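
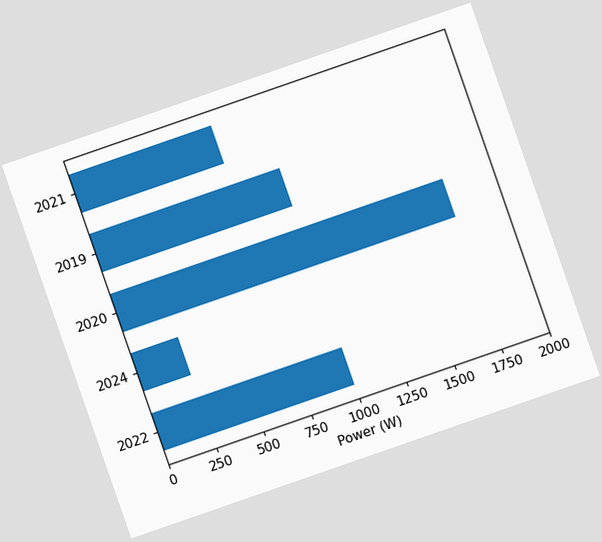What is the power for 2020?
The chart is tilted about 19° counter-clockwise. Reading along the chart's x-axis, the 2020 bar reaches 1750W.

1750W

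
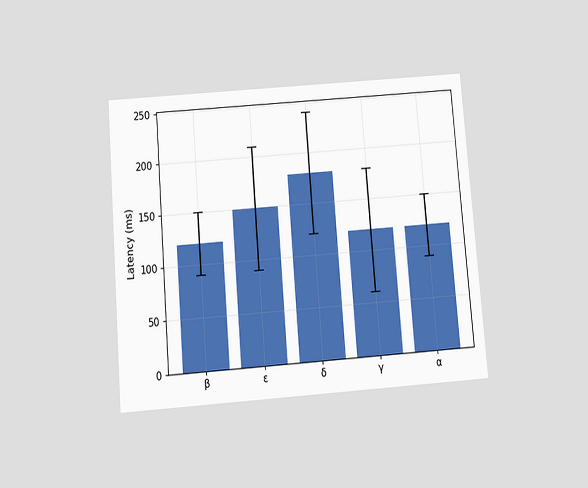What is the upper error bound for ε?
The chart is tilted about 5° counter-clockwise and viewed slightly from below. The ε bar's upper whisker reaches 210ms.

210ms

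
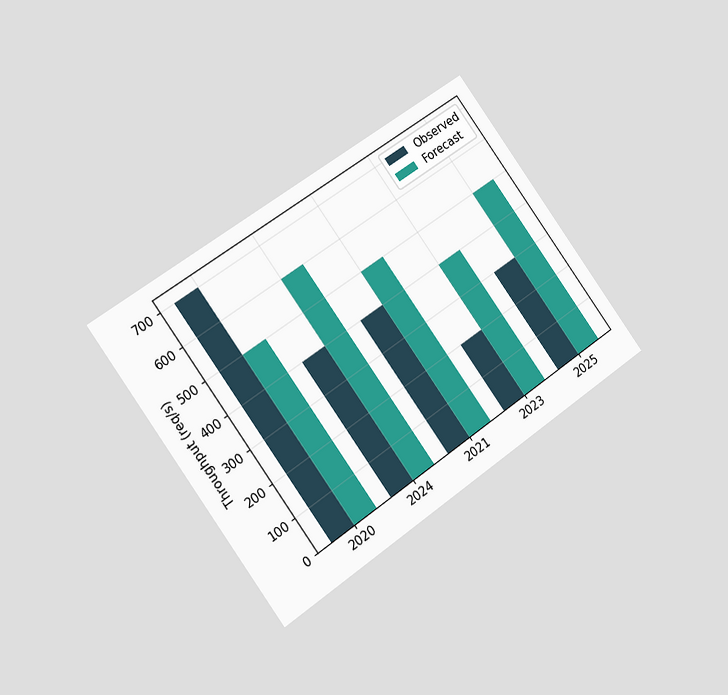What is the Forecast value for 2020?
The chart is tilted about 36° counter-clockwise and viewed slightly from the left. The Forecast bar at 2020 reaches 500req/s on the y-axis.

500req/s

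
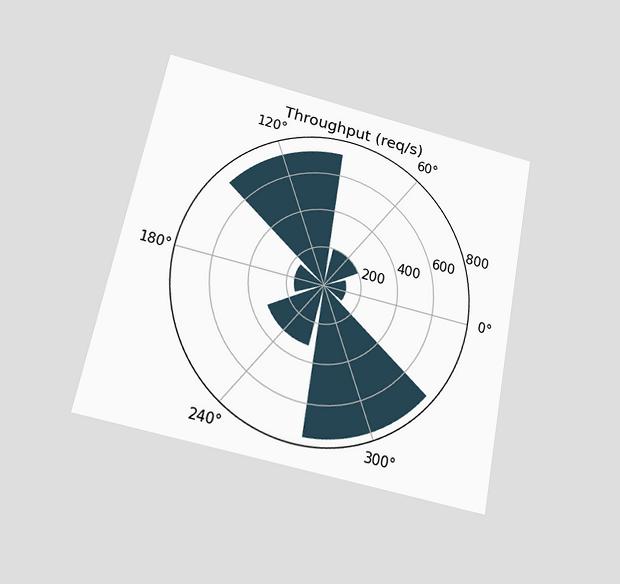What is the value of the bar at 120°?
720req/s

The chart is tilted about 12° clockwise and viewed slightly from below. The bar at 120° reaches 720req/s on the radial axis.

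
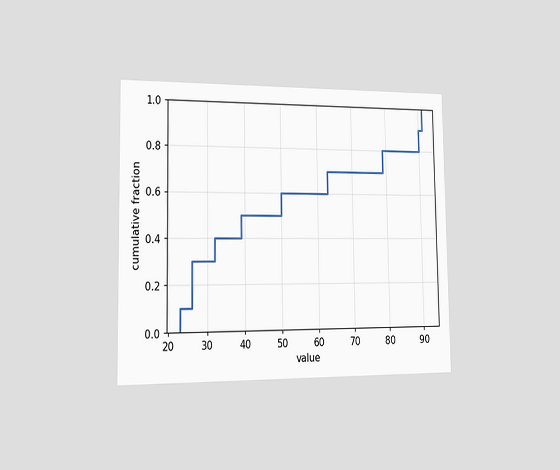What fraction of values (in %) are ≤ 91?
100%

The chart is viewed slightly from the left. At x=91 the ECDF step is at 100%.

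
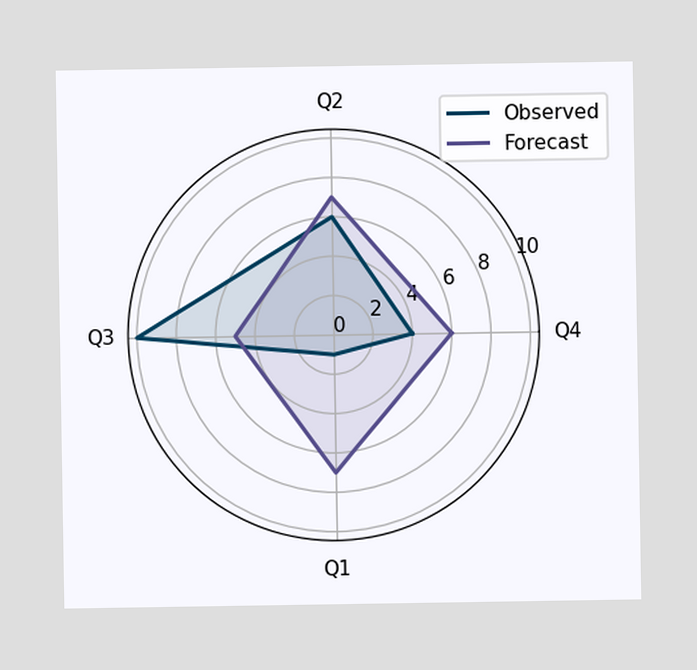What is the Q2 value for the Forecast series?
On the Q2 axis, Forecast reaches 7.

7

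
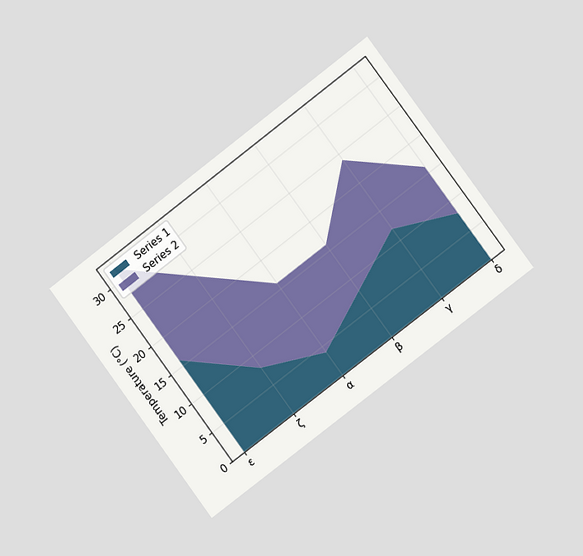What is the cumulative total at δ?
The chart is tilted about 37° counter-clockwise and viewed at a slight angle. The stacked total at δ reaches 16°C.

16°C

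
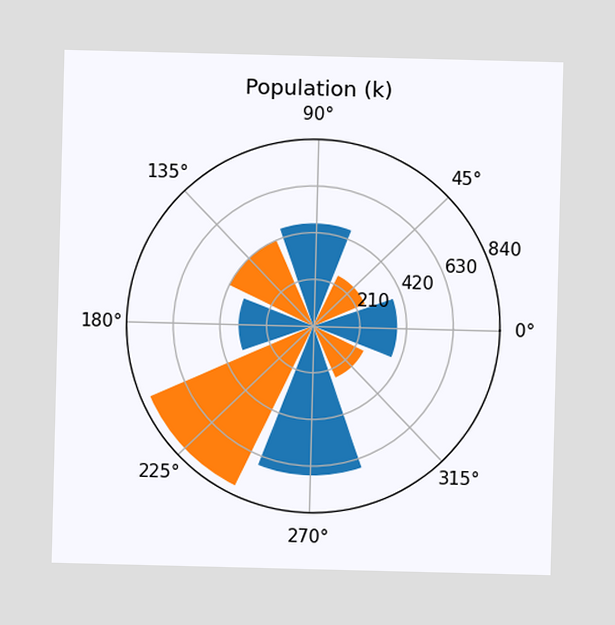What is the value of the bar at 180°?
The bar at 180° reaches 336k on the radial axis.

336k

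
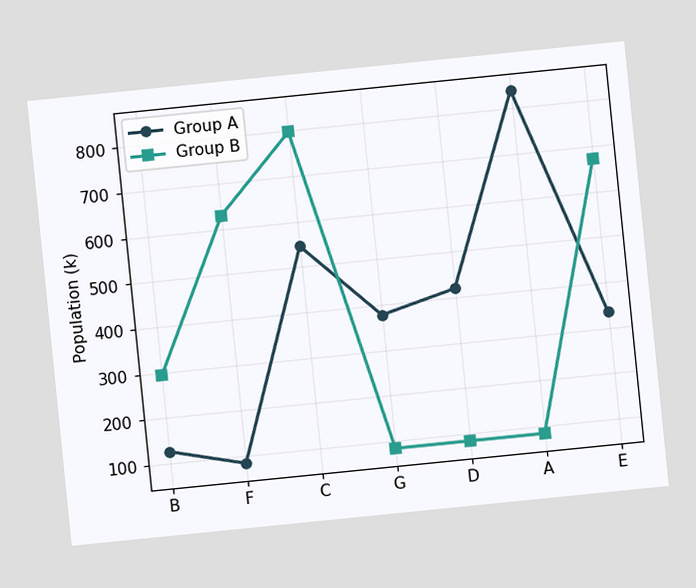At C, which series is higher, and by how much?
Group B, by 252k

The chart is tilted about 6° counter-clockwise. At C, Group B sits above the other line by 252k.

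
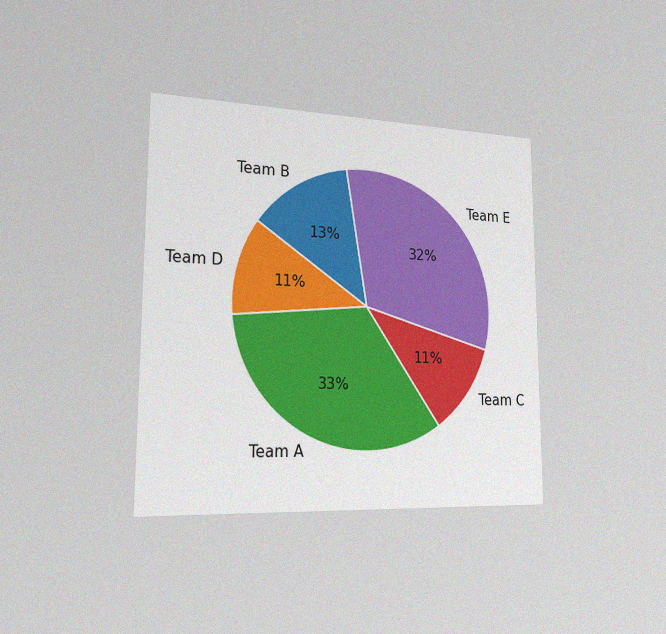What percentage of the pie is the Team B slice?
13%

The chart is viewed slightly from the left, with some photo noise. The Team B slice takes up 13% of the pie.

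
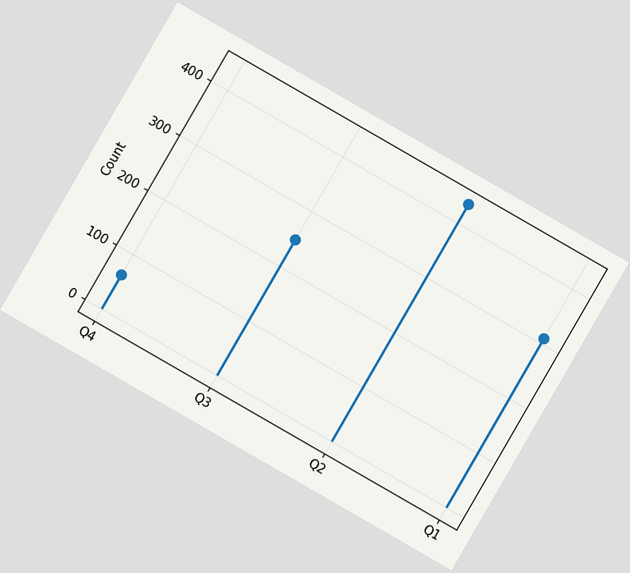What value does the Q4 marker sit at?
62

The chart is tilted about 30° clockwise. The Q4 marker sits at 62.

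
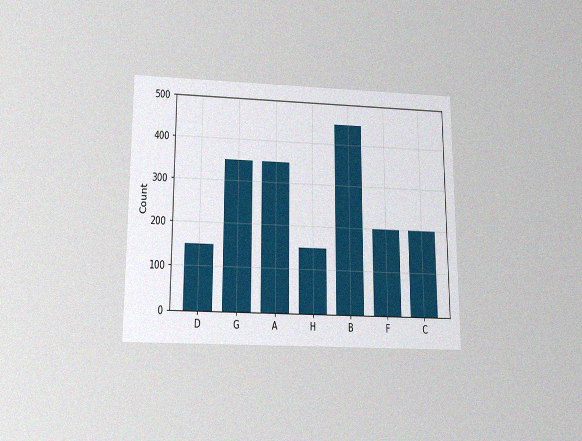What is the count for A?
350

The chart is viewed slightly from below, with some photo noise. Reading along the chart's y-axis, the A bar reaches 350.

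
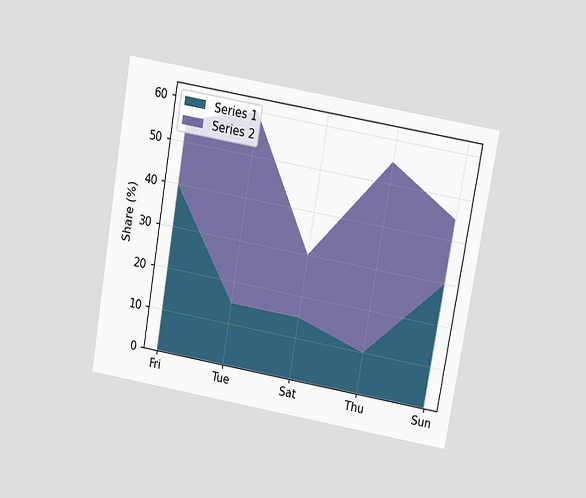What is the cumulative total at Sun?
45%

The chart is tilted about 10° clockwise and viewed slightly from above. The stacked total at Sun reaches 45%.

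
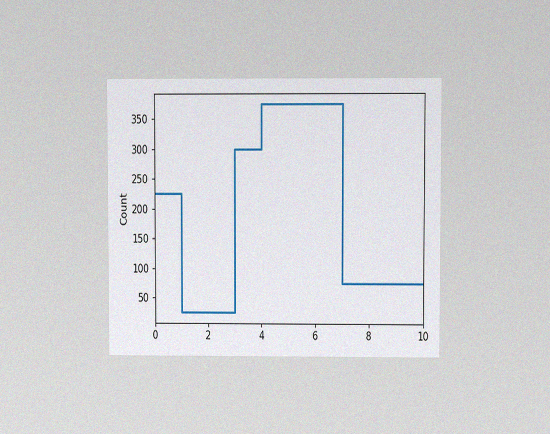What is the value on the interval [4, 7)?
375

The chart is viewed at a slight angle, with some photo noise. On [4, 7) the step sits at 375.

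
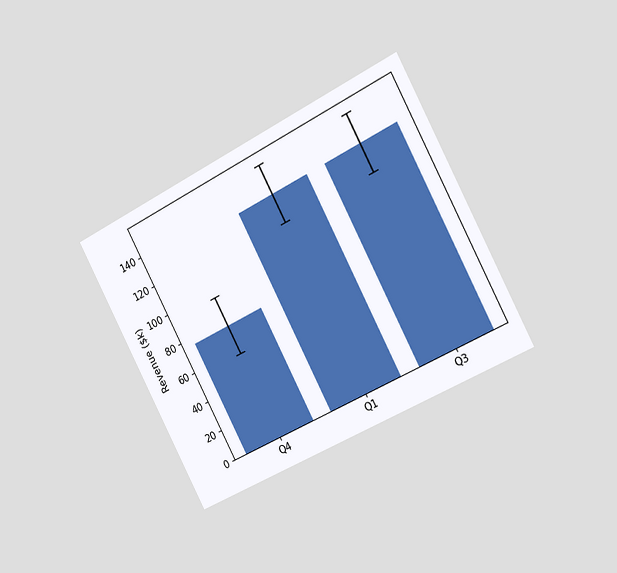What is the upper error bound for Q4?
The chart is tilted about 28° counter-clockwise and viewed slightly from the right. The Q4 bar's upper whisker reaches $95k.

$95k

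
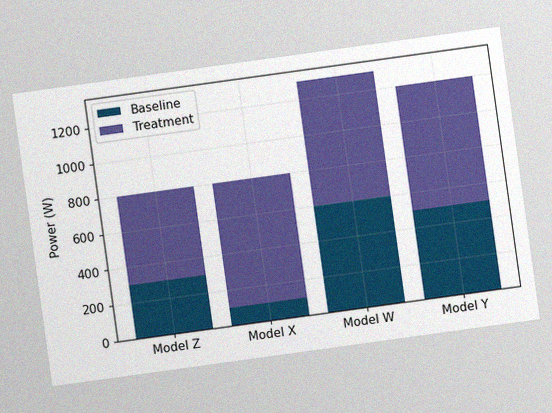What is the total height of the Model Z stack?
800W

The chart is tilted about 8° counter-clockwise, with some photo noise. The Model Z stack's top reaches 800W on the y-axis.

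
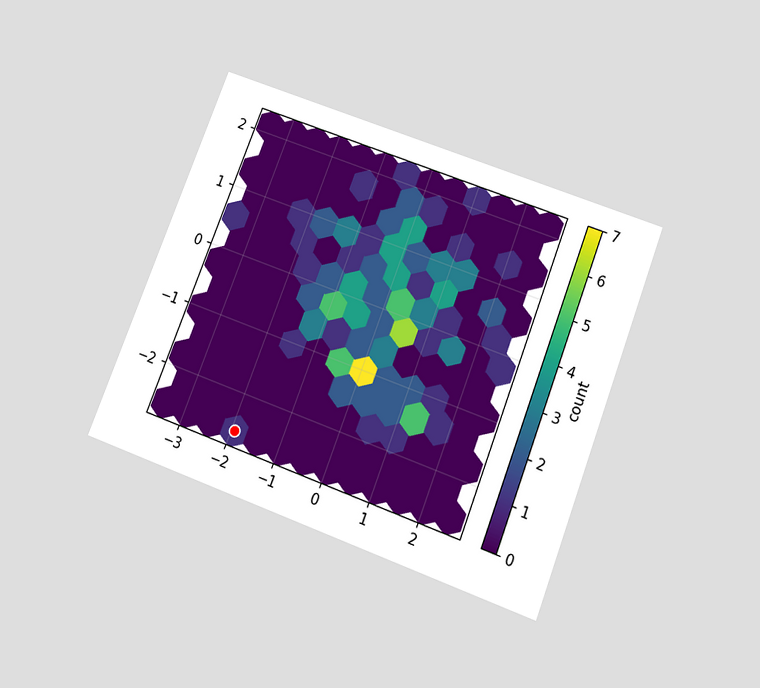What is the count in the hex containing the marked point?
The chart is tilted about 21° clockwise and viewed slightly from below. The marked hex reads 1 on the colorbar.

1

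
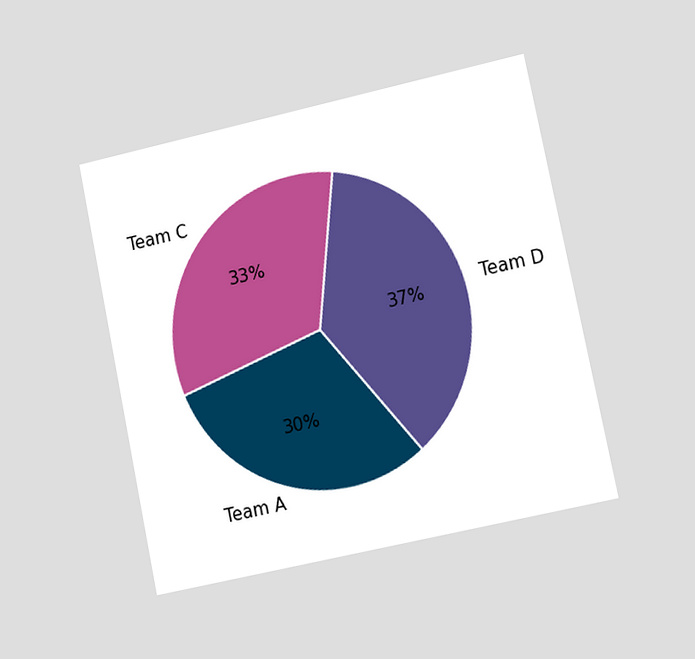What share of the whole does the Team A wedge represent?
The chart is tilted about 12° counter-clockwise and viewed slightly from the right. The Team A slice takes up 30% of the pie.

30%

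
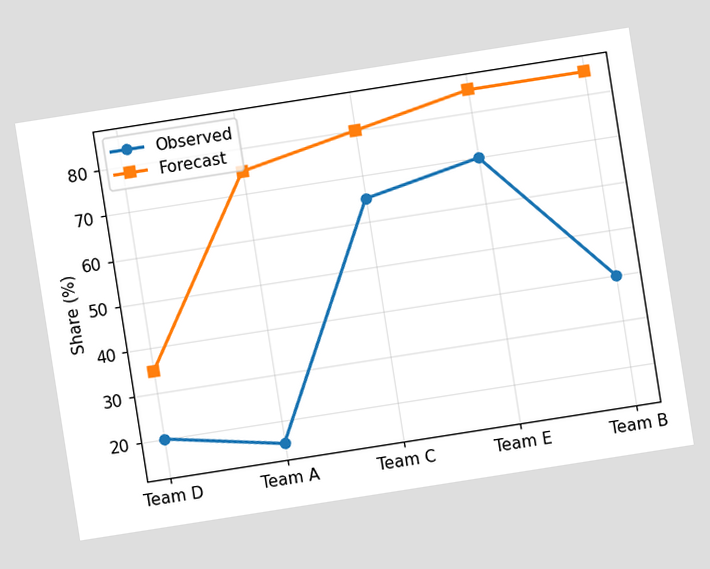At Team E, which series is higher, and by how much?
The chart is tilted about 9° counter-clockwise. At Team E, Forecast sits above the other line by 15%.

Forecast, by 15%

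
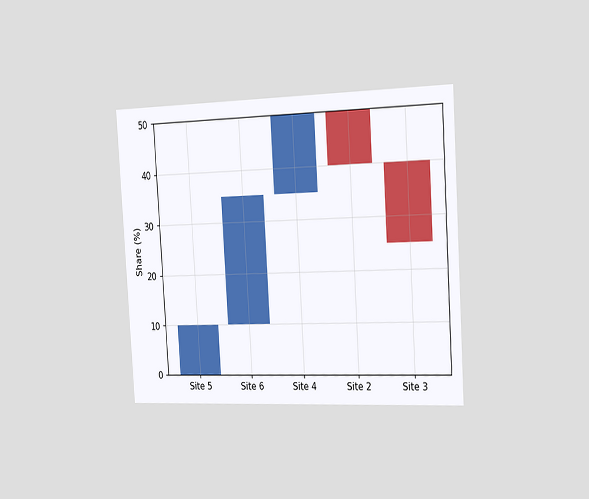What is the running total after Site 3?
The chart is tilted about 3° counter-clockwise and viewed slightly from the right. After Site 3 the running total reaches 25%.

25%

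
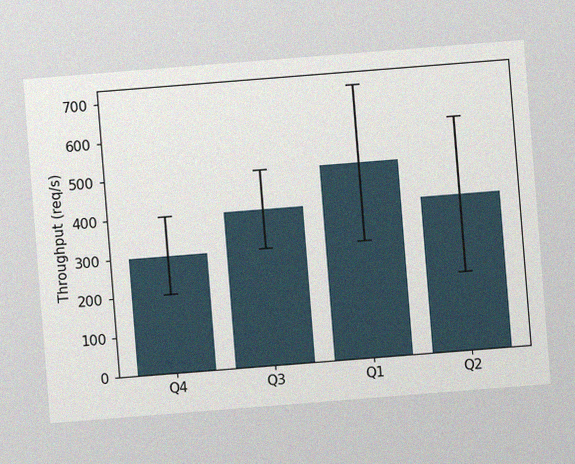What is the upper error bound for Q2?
600req/s

The chart is tilted about 5° counter-clockwise, with some photo noise. The Q2 bar's upper whisker reaches 600req/s.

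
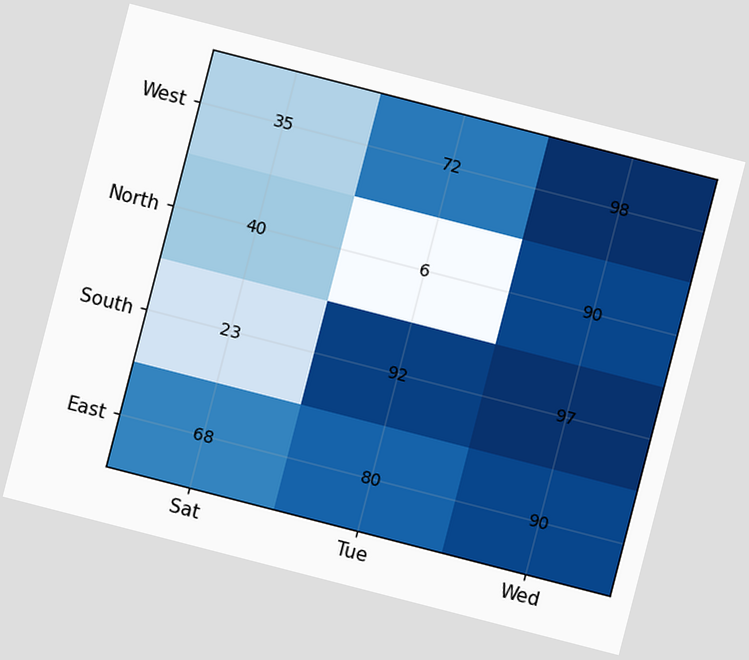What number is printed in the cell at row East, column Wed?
90

The chart is tilted about 14° clockwise. The (East, Wed) cell reads 90.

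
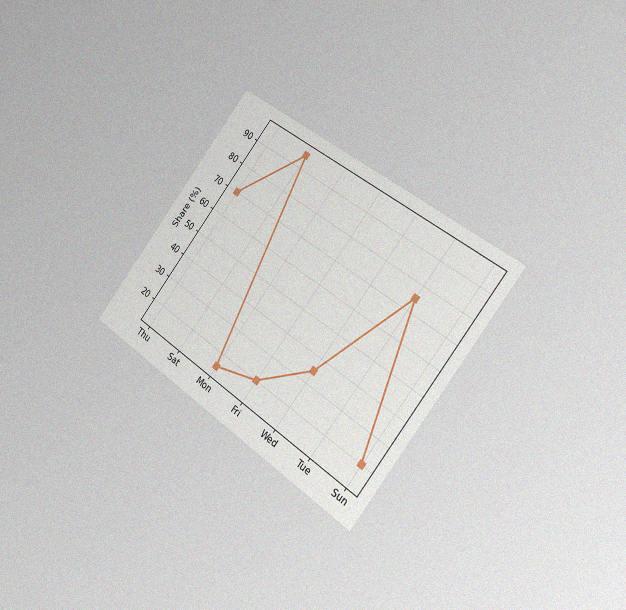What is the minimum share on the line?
15%

The chart is tilted about 38° clockwise and viewed slightly from the right, with some photo noise. The lowest point is at Mon, and reading across to the y-axis gives 15%.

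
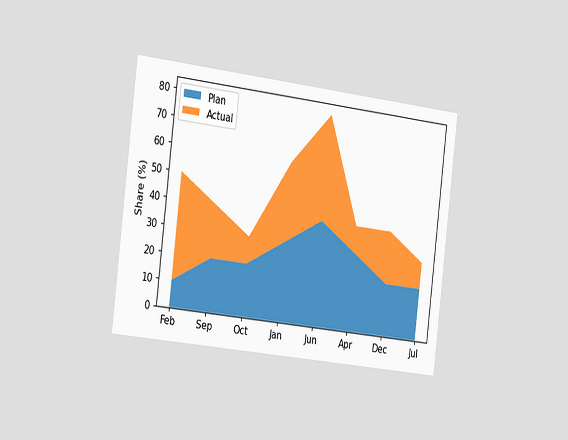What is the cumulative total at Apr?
The chart is tilted about 7° clockwise and viewed slightly from the left. The stacked total at Apr reaches 40%.

40%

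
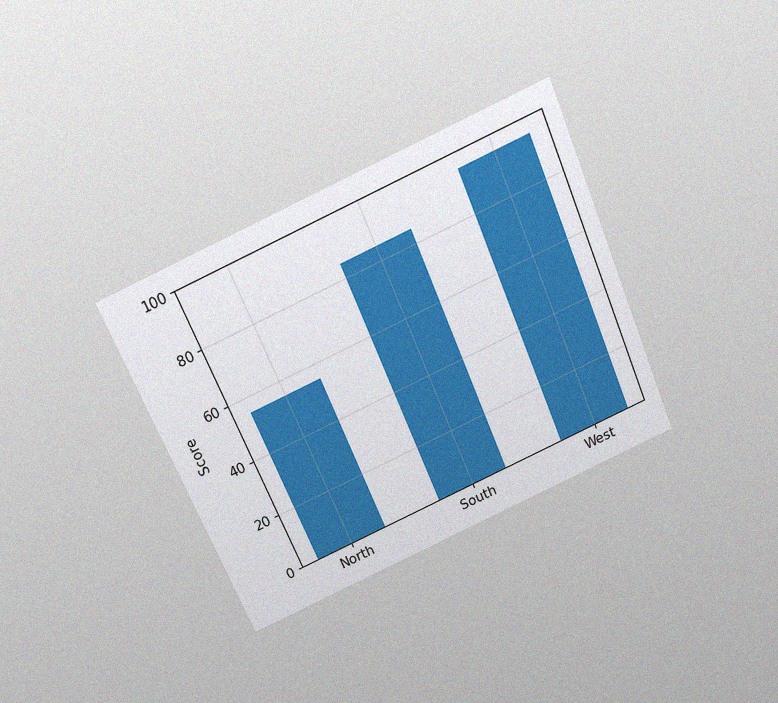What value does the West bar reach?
The chart is tilted about 23° counter-clockwise and viewed slightly from above, with some photo noise. Reading along the chart's y-axis, the West bar reaches 95.

95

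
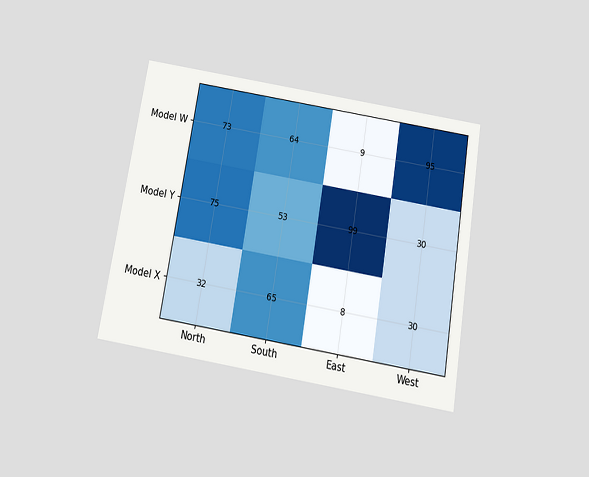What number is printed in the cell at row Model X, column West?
30

The chart is tilted about 9° clockwise and viewed slightly from below. The (Model X, West) cell reads 30.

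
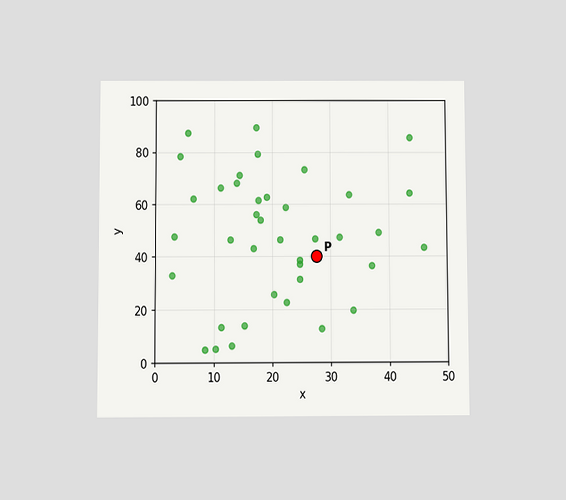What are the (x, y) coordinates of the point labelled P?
The chart is viewed at a slight angle. Following the gridlines from P to each axis, P sits at (27.5, 40).

(27.5, 40)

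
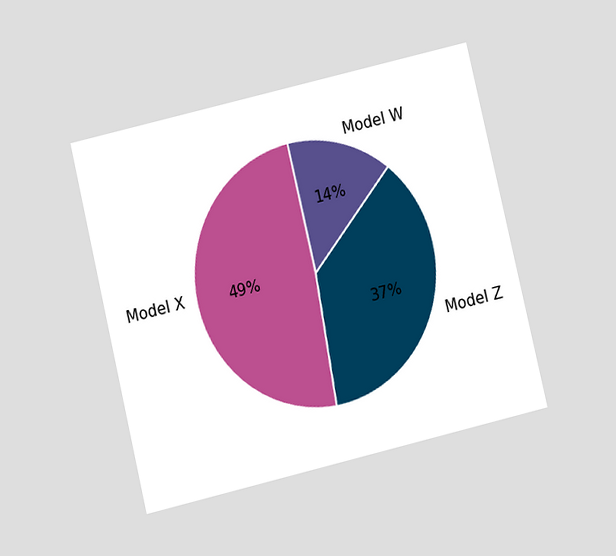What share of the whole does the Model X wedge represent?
49%

The chart is tilted about 13° counter-clockwise and viewed slightly from below. The Model X slice takes up 49% of the pie.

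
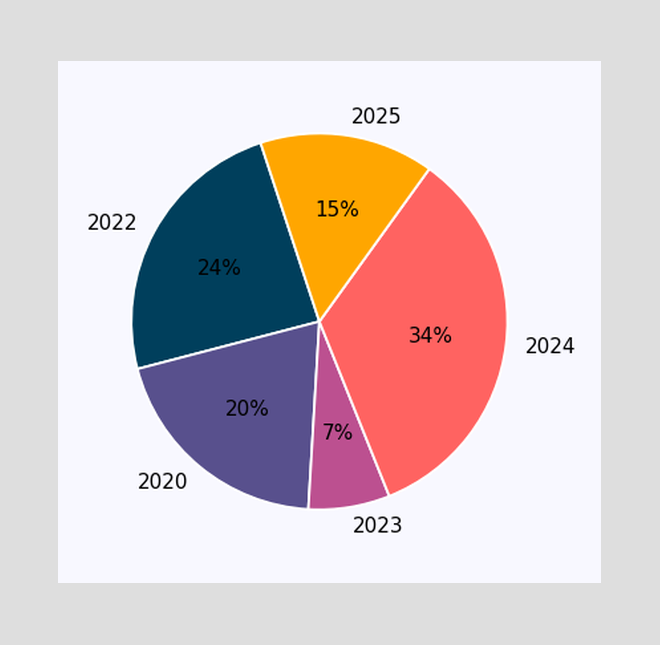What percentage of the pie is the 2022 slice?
The 2022 slice takes up 24% of the pie.

24%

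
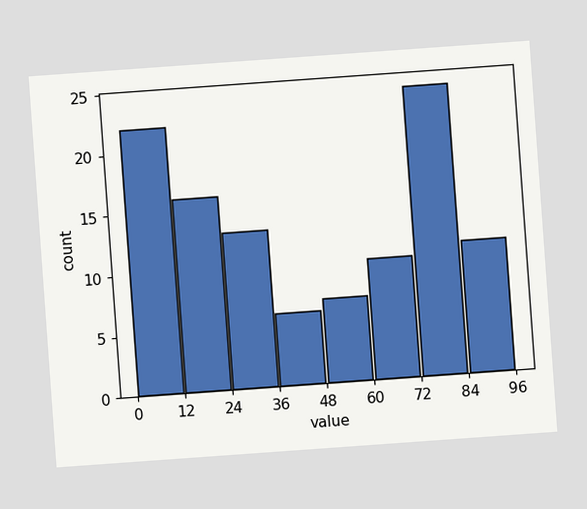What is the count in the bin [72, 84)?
24

The chart is tilted about 4° counter-clockwise. The [72, 84) bin has height 24.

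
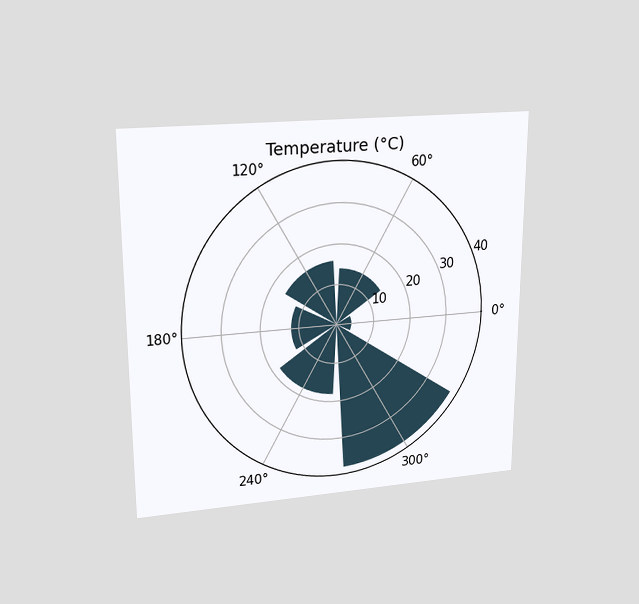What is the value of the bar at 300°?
38°C

The chart is viewed at a slight angle. The bar at 300° reaches 38°C on the radial axis.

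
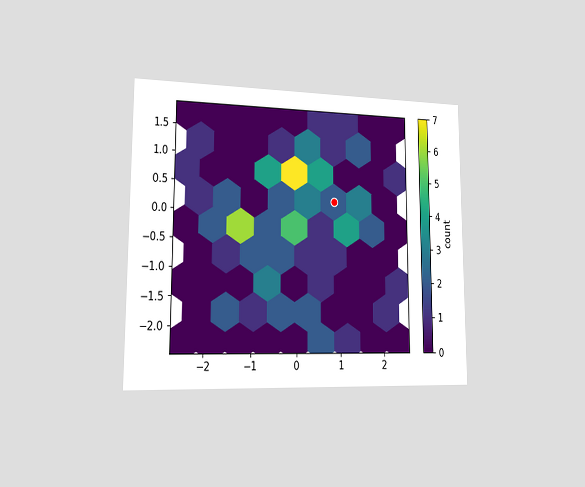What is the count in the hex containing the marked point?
The chart is viewed slightly from the left. The marked hex reads 2 on the colorbar.

2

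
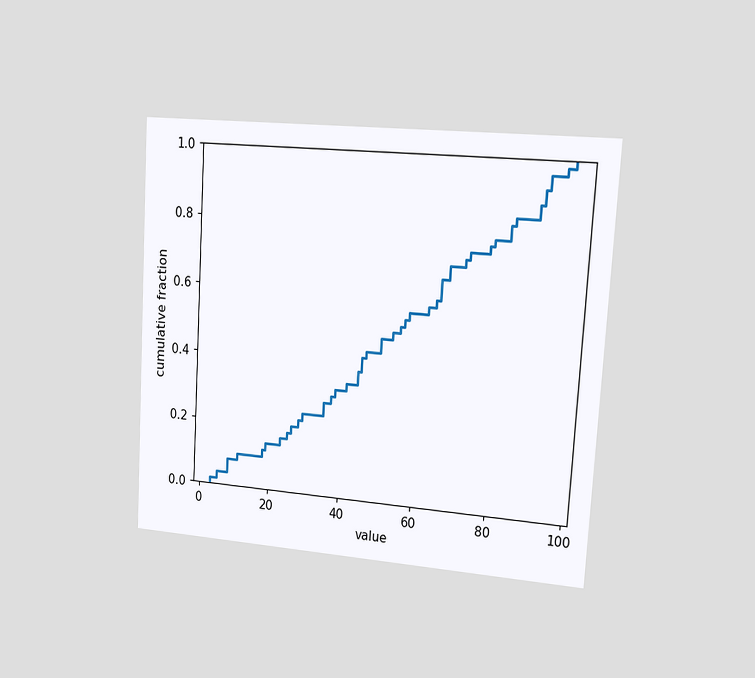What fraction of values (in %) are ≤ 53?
50%

The chart is tilted about 3° clockwise and viewed slightly from the right. At x=53 the ECDF step is at 50%.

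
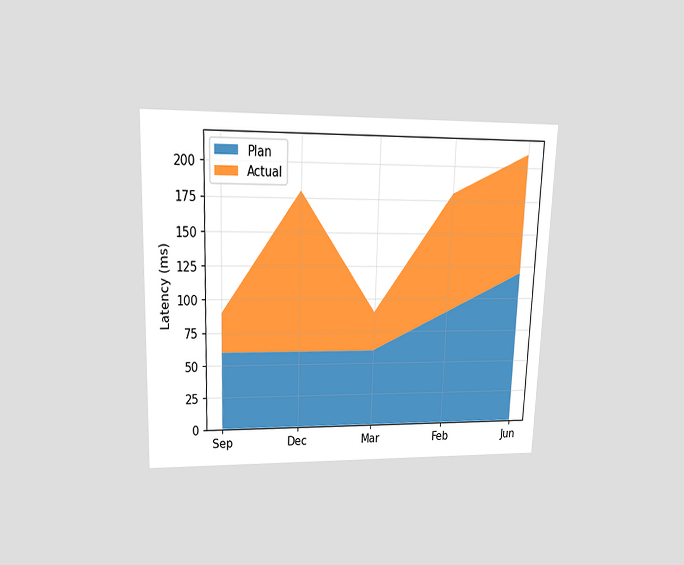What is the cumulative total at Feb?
180ms

The chart is tilted about 2° clockwise and viewed at a slight angle. The stacked total at Feb reaches 180ms.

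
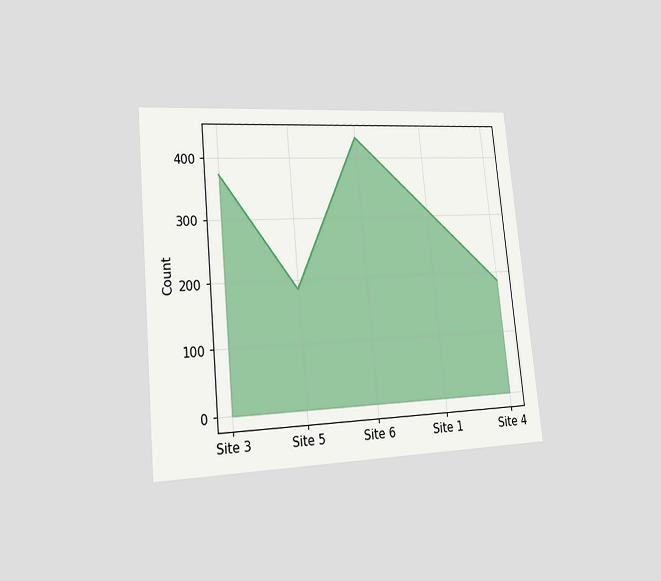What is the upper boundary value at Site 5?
The chart is tilted about 5° counter-clockwise and viewed slightly from the left. At Site 5 the upper boundary is at 186.

186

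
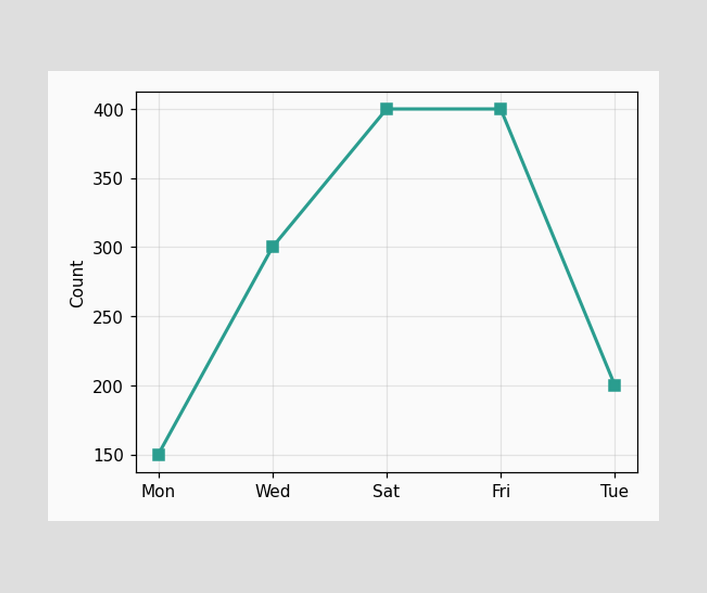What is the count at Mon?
At Mon, the line is at 150.

150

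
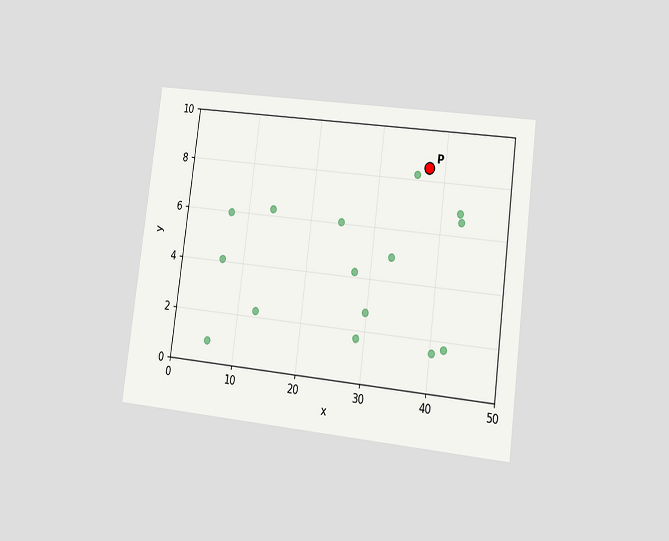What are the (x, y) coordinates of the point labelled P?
The chart is tilted about 7° clockwise and viewed at a slight angle. Following the gridlines from P to each axis, P sits at (37.5, 8.5).

(37.5, 8.5)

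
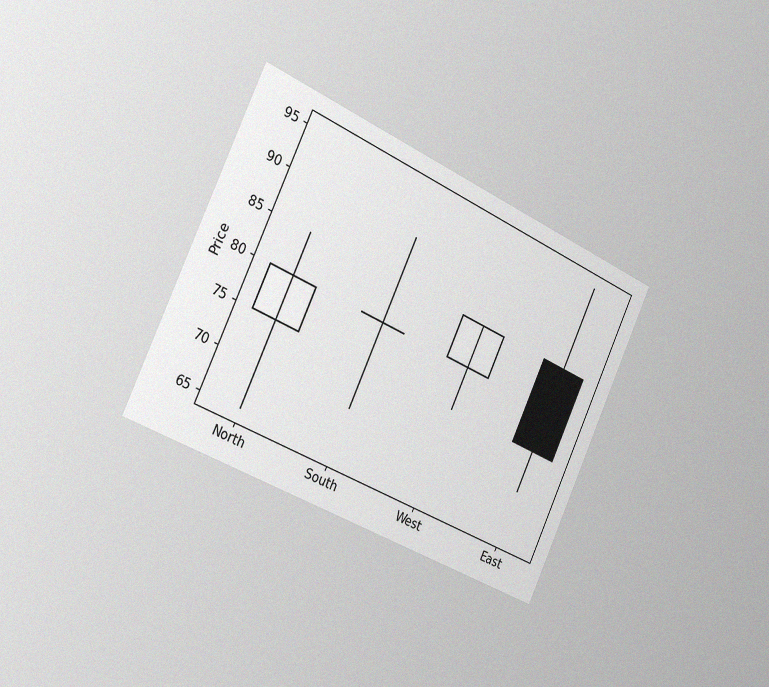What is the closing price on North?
80

The chart is tilted about 25° clockwise and viewed slightly from the left, with some photo noise. The North candle closes at 80.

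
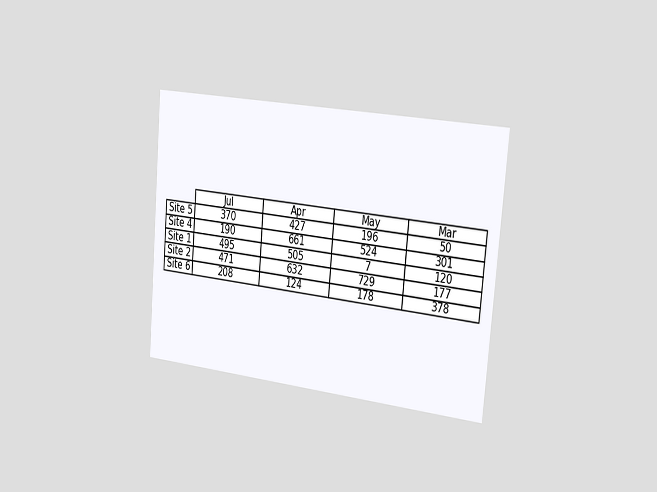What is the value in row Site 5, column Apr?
The chart is tilted about 5° clockwise and viewed slightly from the right. The (Site 5, Apr) cell reads 427.

427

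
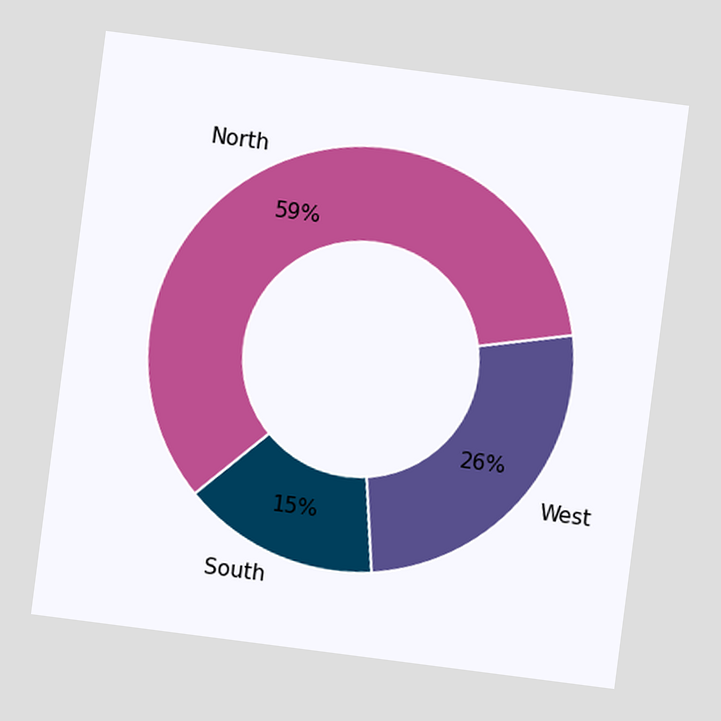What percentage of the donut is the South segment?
15%

The chart is tilted about 7° clockwise. The South segment takes up 15% of the ring.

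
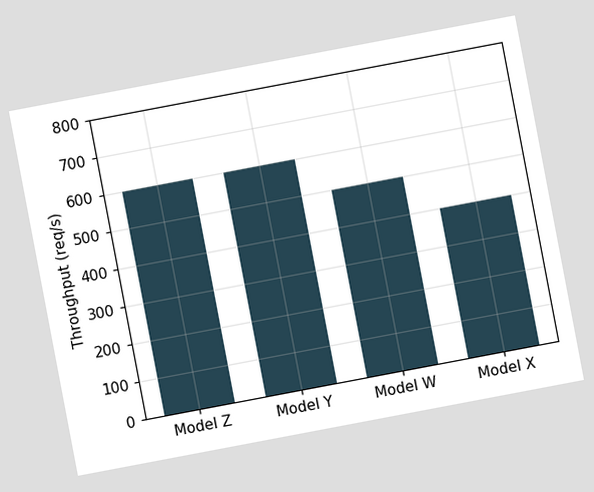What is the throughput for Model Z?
The chart is tilted about 11° counter-clockwise. Reading along the chart's y-axis, the Model Z bar reaches 600req/s.

600req/s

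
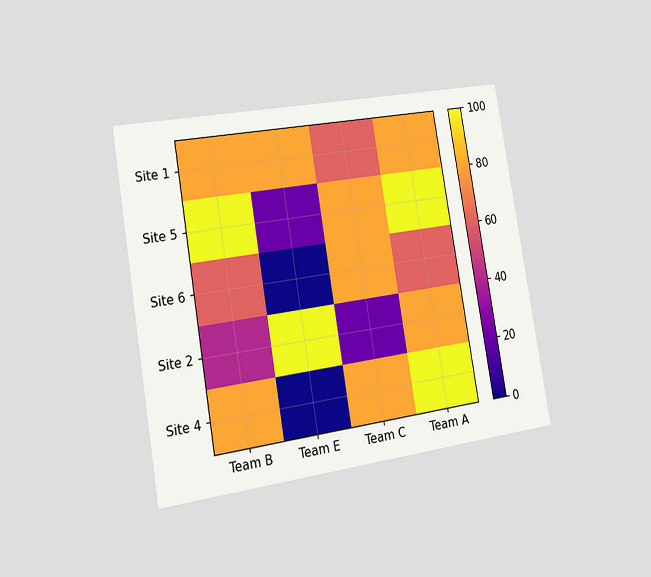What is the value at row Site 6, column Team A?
60

The chart is tilted about 9° counter-clockwise and viewed slightly from the left. Matching cell (Site 6, Team A) against the colorbar gives 60.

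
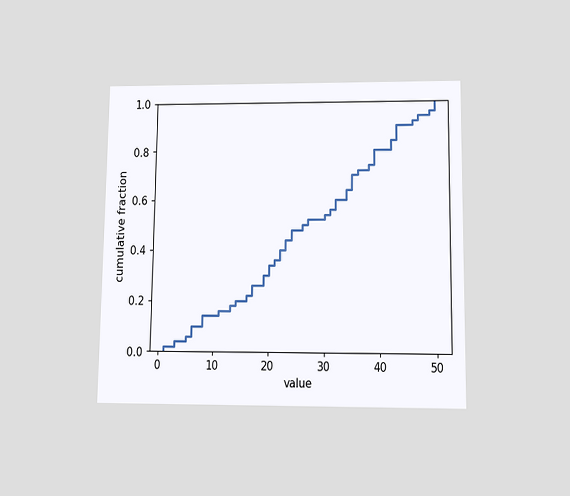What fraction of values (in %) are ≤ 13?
18%

The chart is viewed slightly from below. At x=13 the ECDF step is at 18%.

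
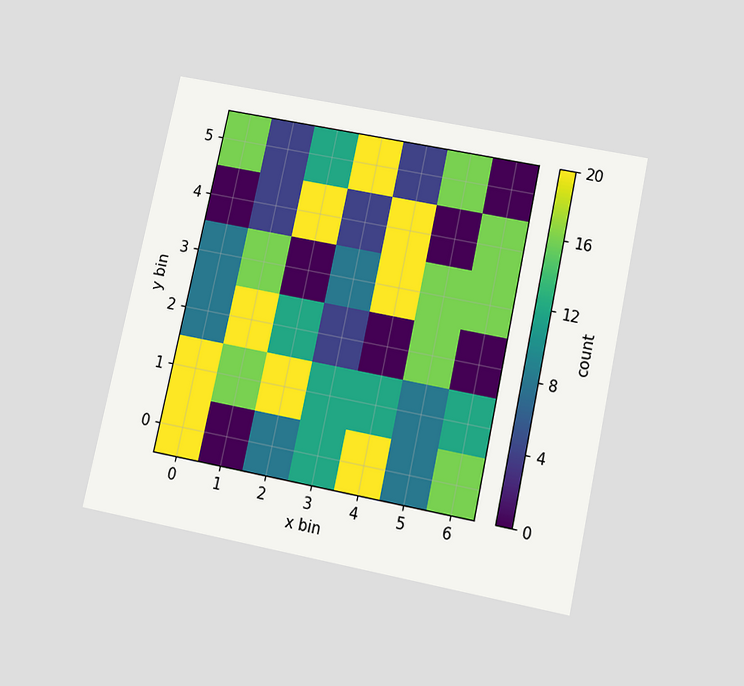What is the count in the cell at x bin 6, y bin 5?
0

The chart is tilted about 12° clockwise and viewed slightly from below. Matching the cell (6, 5) against the colorbar gives 0.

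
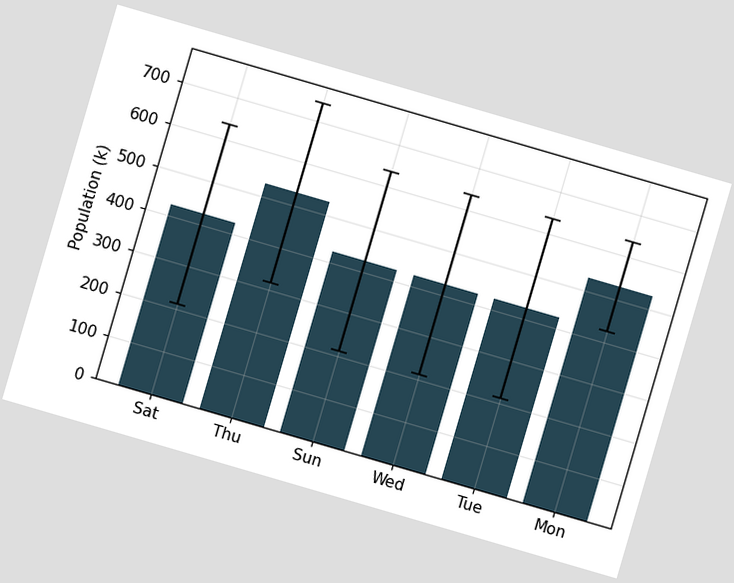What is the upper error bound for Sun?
The chart is tilted about 16° clockwise. The Sun bar's upper whisker reaches 636k.

636k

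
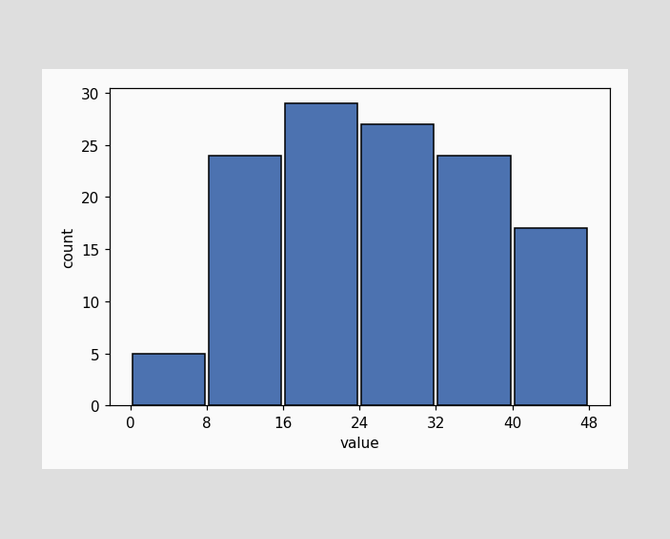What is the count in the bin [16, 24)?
The [16, 24) bin has height 29.

29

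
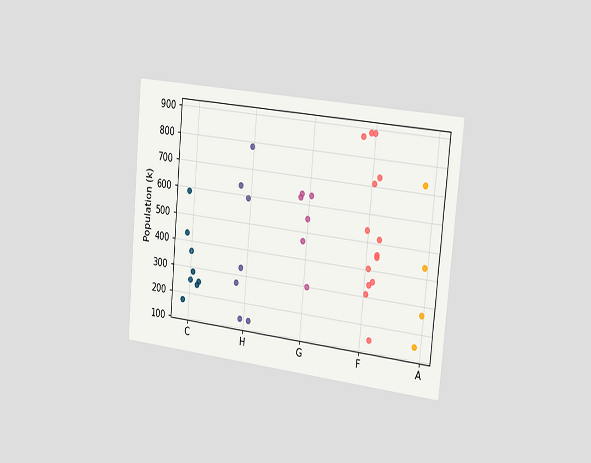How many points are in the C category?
8

The chart is tilted about 5° clockwise and viewed slightly from the right. Counting the markers in the C column gives 8.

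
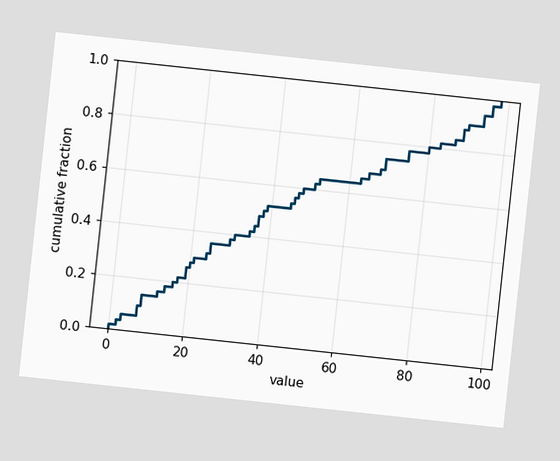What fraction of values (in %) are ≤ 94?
94%

The chart is tilted about 6° clockwise. At x=94 the ECDF step is at 94%.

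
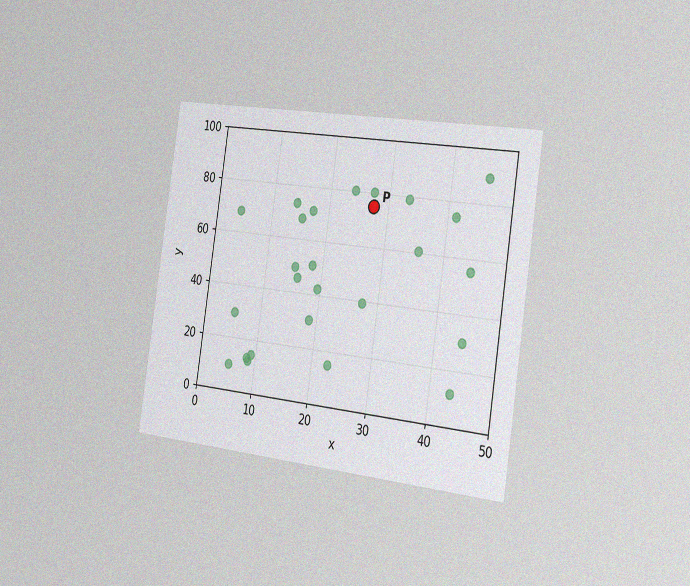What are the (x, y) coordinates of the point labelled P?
(27.5, 75)

The chart is tilted about 9° clockwise and viewed slightly from the right, with some photo noise. Following the gridlines from P to each axis, P sits at (27.5, 75).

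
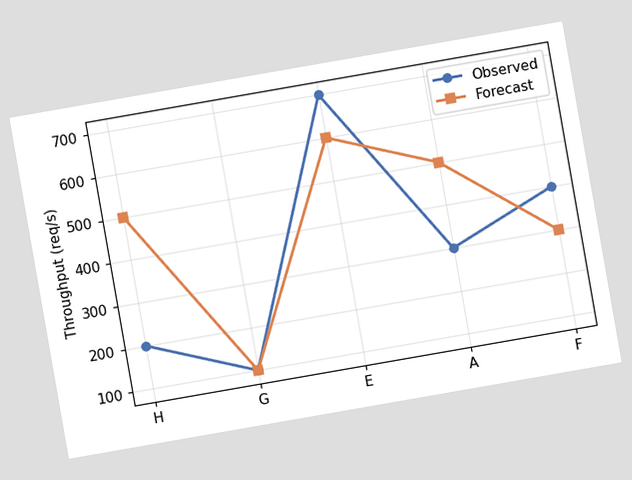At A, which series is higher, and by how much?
Forecast, by 200req/s

The chart is tilted about 10° counter-clockwise. At A, Forecast sits above the other line by 200req/s.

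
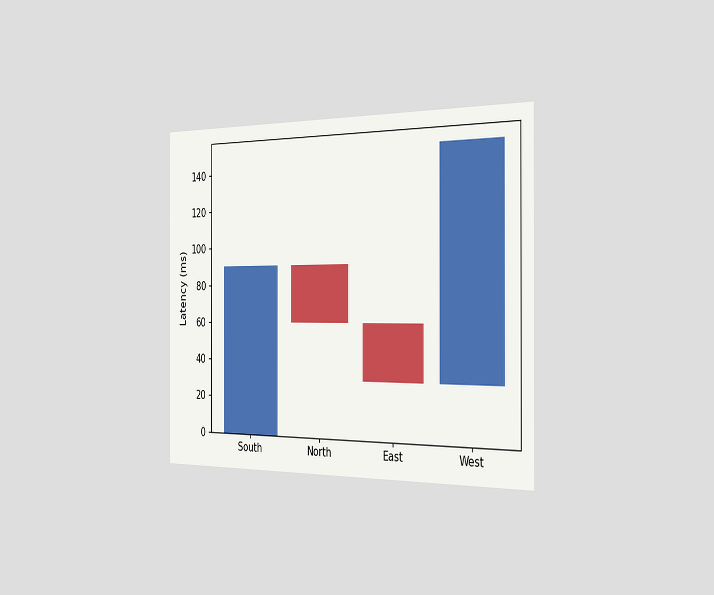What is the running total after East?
The chart is viewed slightly from the right. After East the running total reaches 30ms.

30ms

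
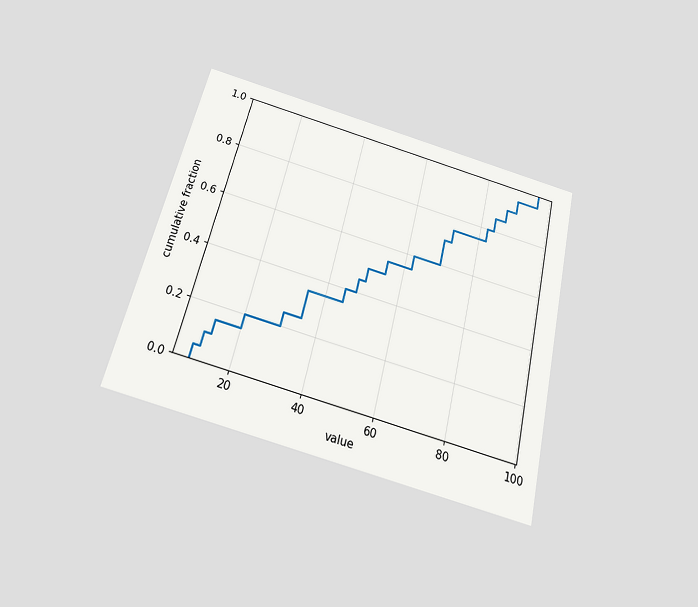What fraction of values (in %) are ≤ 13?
The chart is tilted about 14° clockwise and viewed slightly from below. At x=13 the ECDF step is at 15%.

15%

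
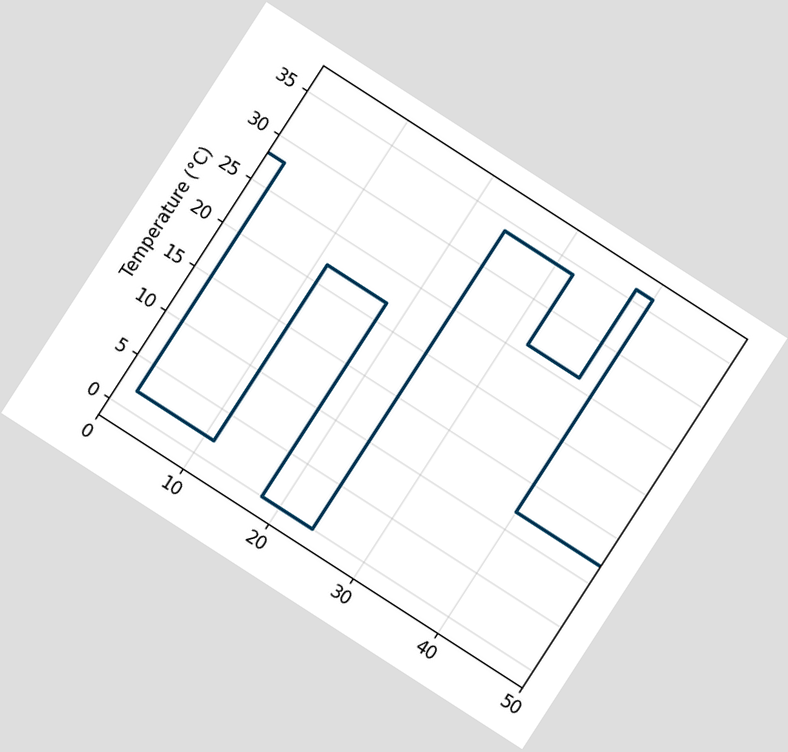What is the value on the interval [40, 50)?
12°C

The chart is tilted about 33° clockwise. On [40, 50) the step sits at 12°C.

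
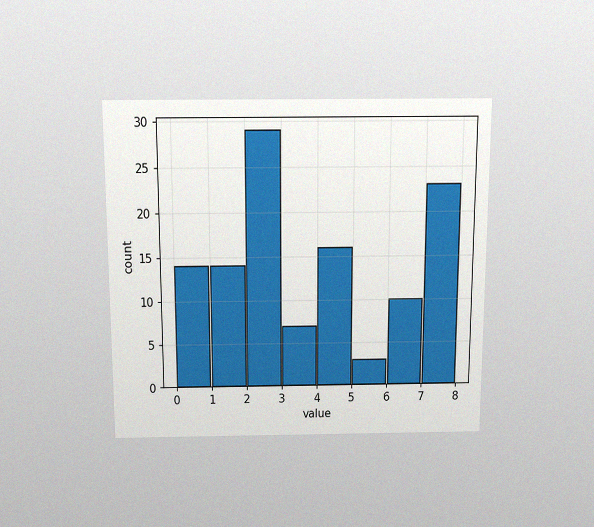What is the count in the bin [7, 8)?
23

The chart is viewed slightly from above, with some photo noise. The [7, 8) bin has height 23.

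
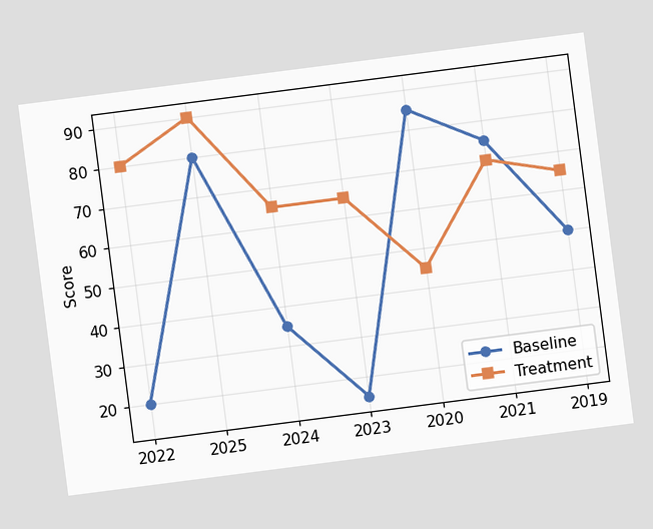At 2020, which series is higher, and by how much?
Baseline, by 40

The chart is tilted about 7° counter-clockwise. At 2020, Baseline sits above the other line by 40.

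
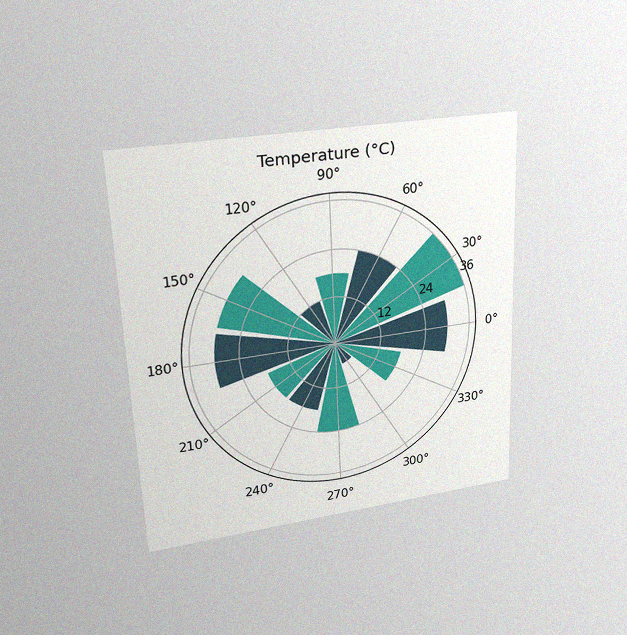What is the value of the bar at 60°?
The chart is tilted about 2° counter-clockwise and viewed slightly from above, with some photo noise. The bar at 60° reaches 24°C on the radial axis.

24°C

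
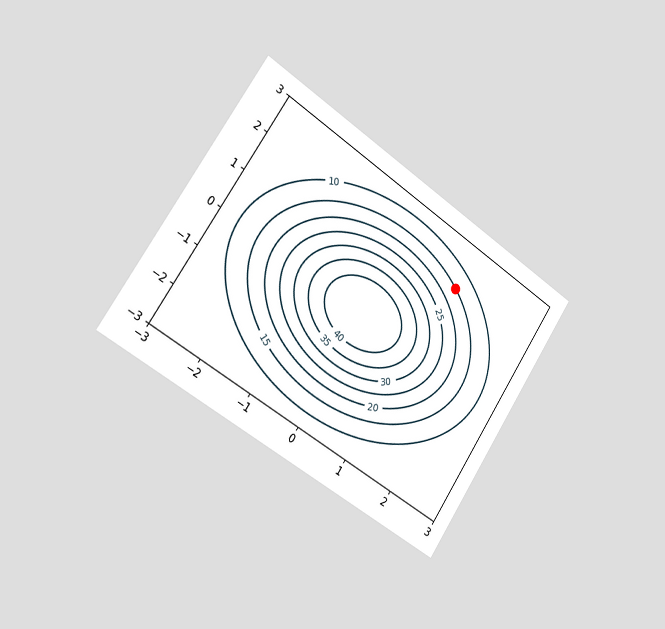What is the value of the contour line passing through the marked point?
The chart is tilted about 33° clockwise and viewed slightly from the left. The marked point sits on the contour labelled 15.

15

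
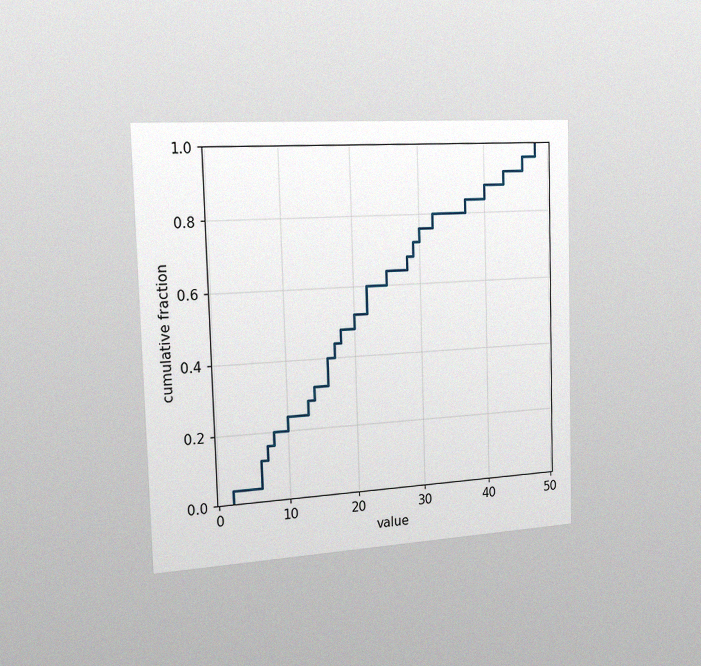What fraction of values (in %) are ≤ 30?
The chart is viewed slightly from the left, with some photo noise. At x=30 the ECDF step is at 76%.

76%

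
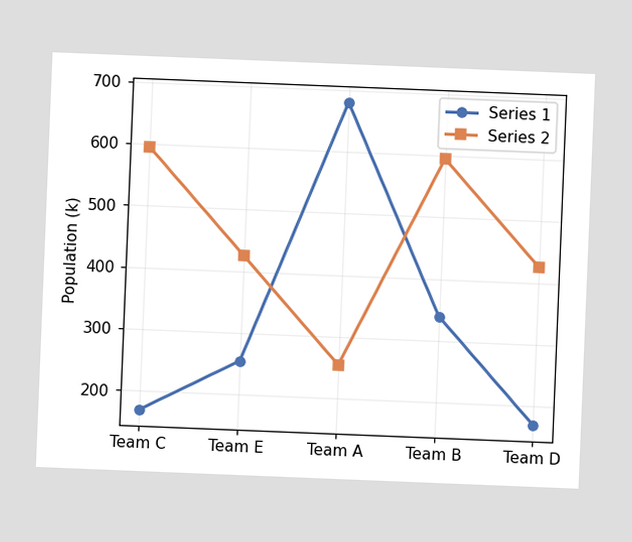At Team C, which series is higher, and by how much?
The chart is tilted about 2° clockwise. At Team C, Series 2 sits above the other line by 425k.

Series 2, by 425k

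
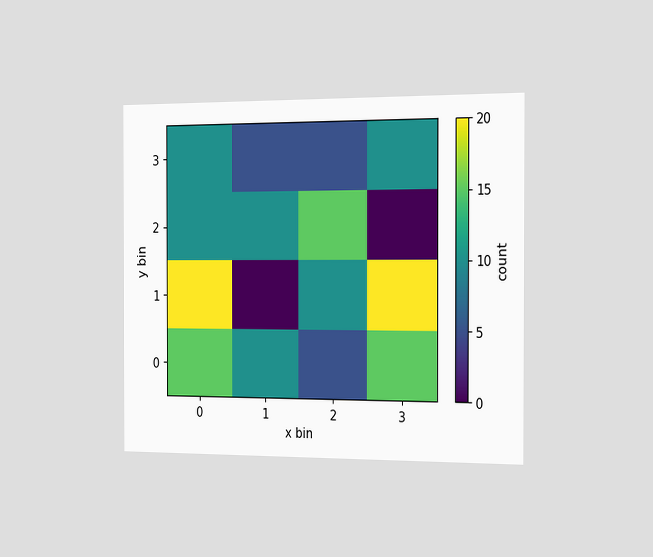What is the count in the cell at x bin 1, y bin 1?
0

The chart is viewed slightly from the right. Matching the cell (1, 1) against the colorbar gives 0.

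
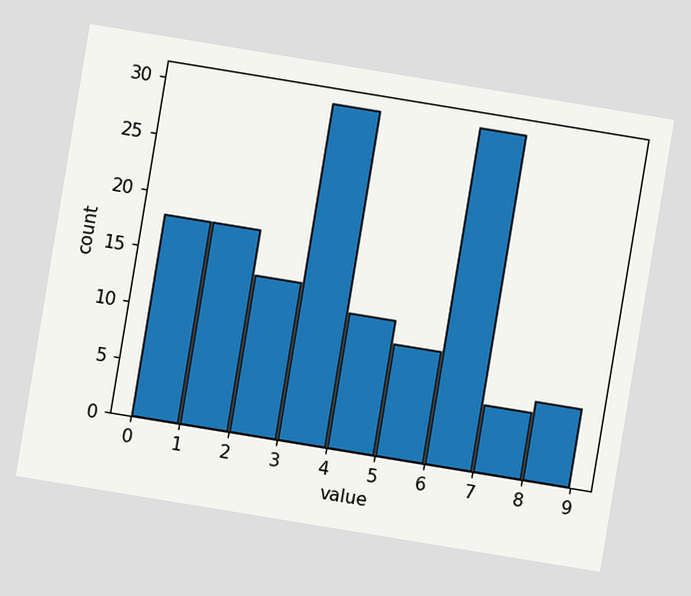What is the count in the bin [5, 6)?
The chart is tilted about 9° clockwise. The [5, 6) bin has height 10.

10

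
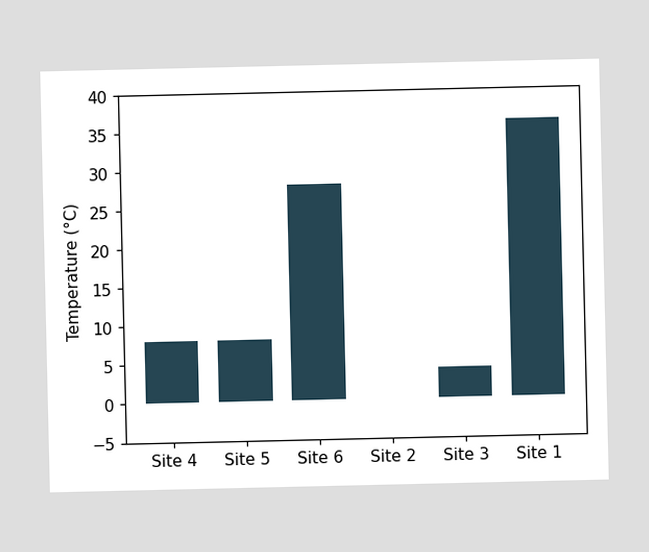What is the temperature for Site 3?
Reading along the chart's y-axis, the Site 3 bar reaches 4°C.

4°C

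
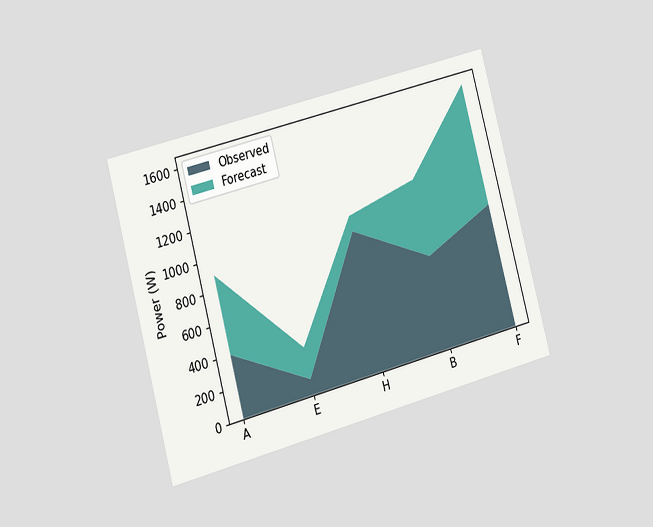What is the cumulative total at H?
1000W

The chart is tilted about 15° counter-clockwise and viewed at a slight angle. The stacked total at H reaches 1000W.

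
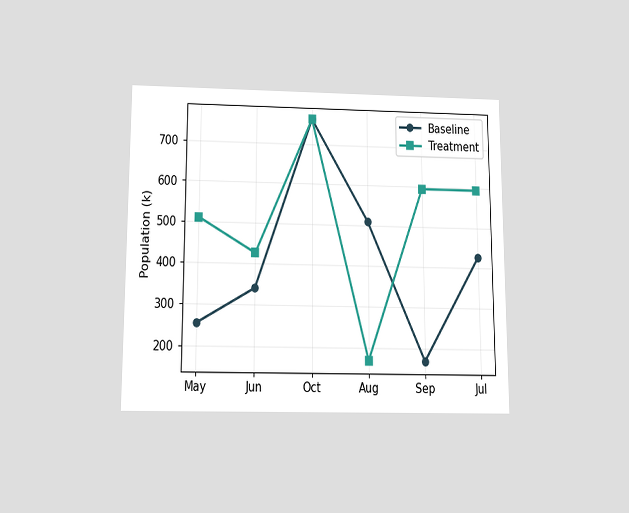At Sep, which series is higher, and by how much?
The chart is viewed slightly from below. At Sep, Treatment sits above the other line by 425k.

Treatment, by 425k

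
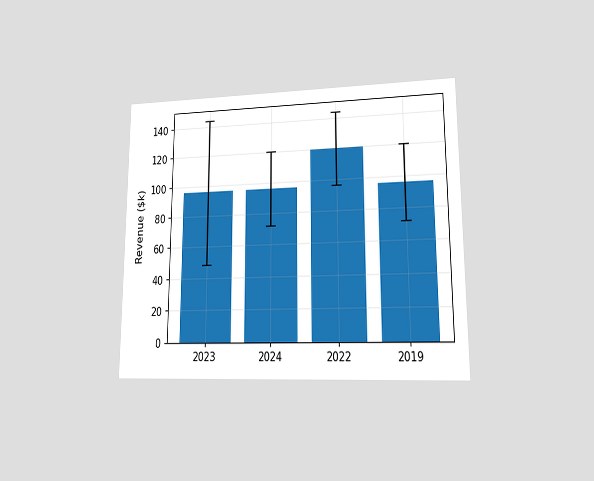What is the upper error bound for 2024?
The chart is viewed at a slight angle. The 2024 bar's upper whisker reaches $120k.

$120k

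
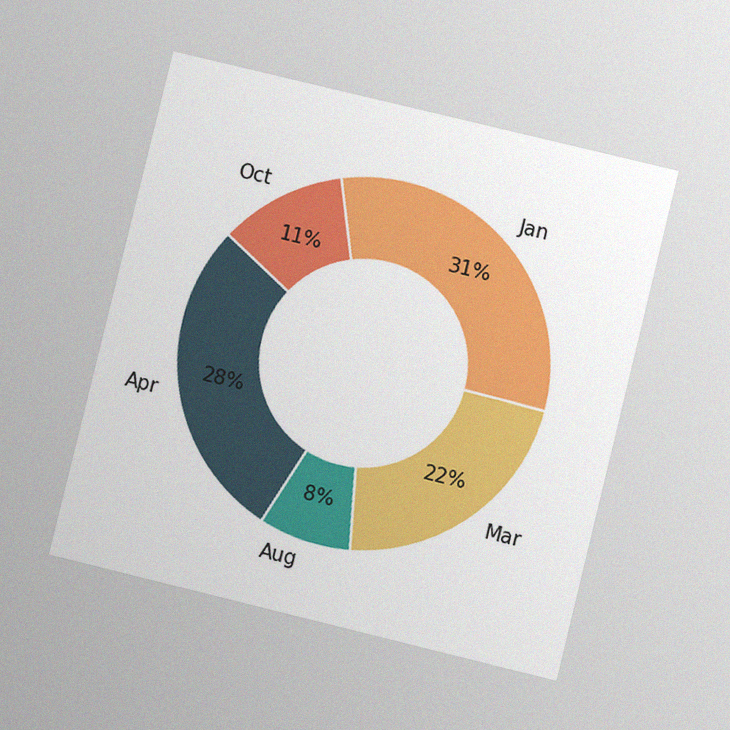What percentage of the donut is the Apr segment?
28%

The chart is tilted about 14° clockwise and viewed at a slight angle, with some photo noise. The Apr segment takes up 28% of the ring.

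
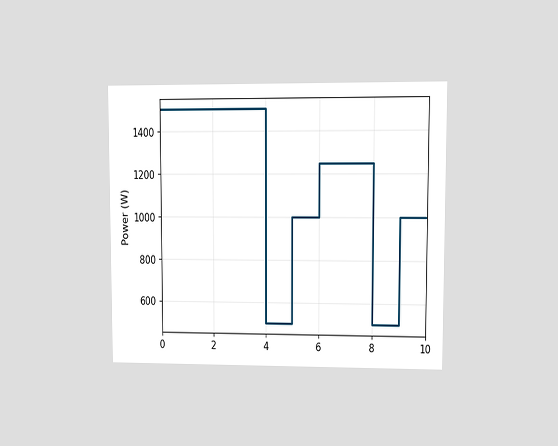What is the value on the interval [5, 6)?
1000W

The chart is viewed at a slight angle. On [5, 6) the step sits at 1000W.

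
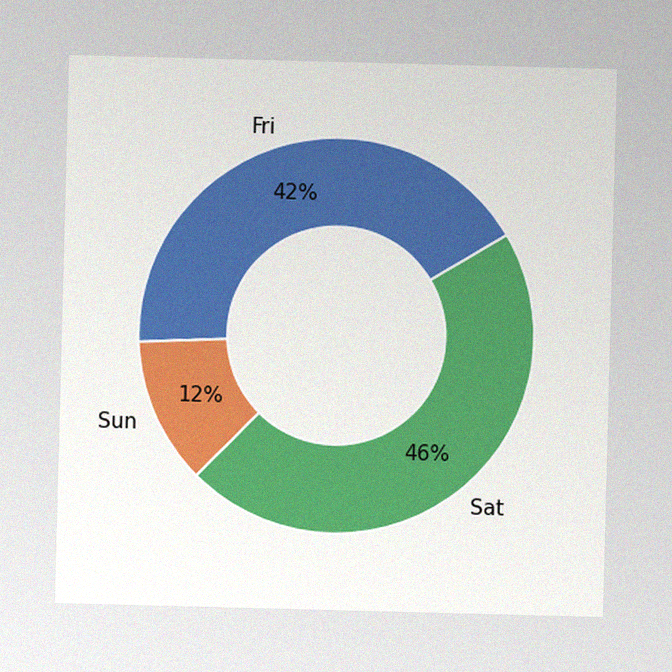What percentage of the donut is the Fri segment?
42%

The image has some photo noise and uneven lighting. The Fri segment takes up 42% of the ring.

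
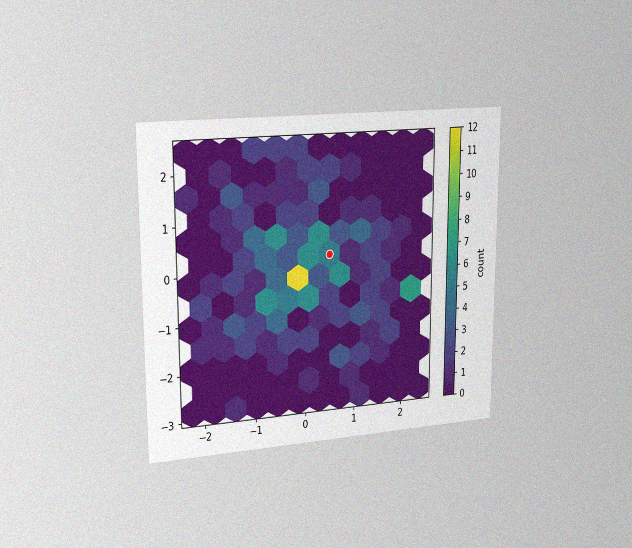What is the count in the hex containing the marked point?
The chart is viewed slightly from the left, with some photo noise. The marked hex reads 5 on the colorbar.

5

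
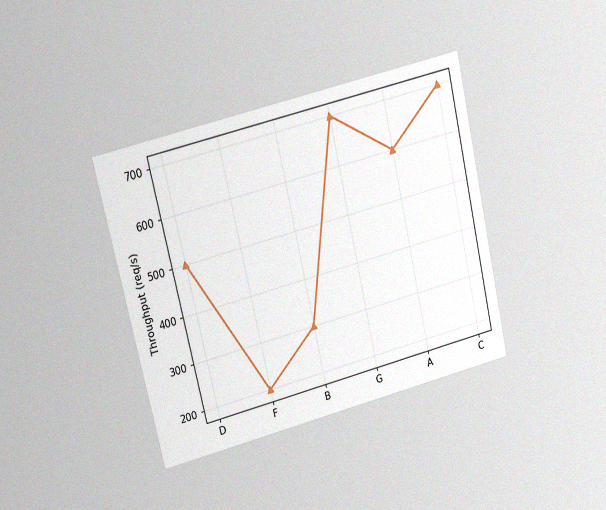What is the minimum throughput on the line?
200req/s

The chart is tilted about 13° counter-clockwise and viewed at a slight angle, with some photo noise. The lowest point is at F, and reading across to the y-axis gives 200req/s.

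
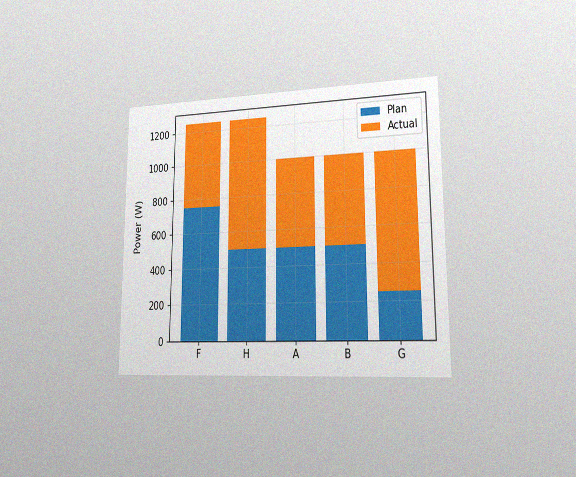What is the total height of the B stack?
1000W

The chart is viewed slightly from the right, with some photo noise. The B stack's top reaches 1000W on the y-axis.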